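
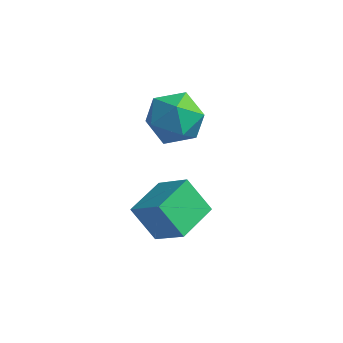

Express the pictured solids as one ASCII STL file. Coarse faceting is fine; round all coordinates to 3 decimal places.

solid 
facet normal -0.541 0.668 0.511
outer loop
vertex -3.737 3.741 1.806
vertex -3.891 3.04 2.56
vertex -3.067 3.676 2.6
endloop
endfacet
facet normal -0.042 0.992 0.117
outer loop
vertex -3.737 3.741 1.806
vertex -3.067 3.676 2.6
vertex -2.713 3.805 1.63
endloop
endfacet
facet normal -0.148 0.812 -0.565
outer loop
vertex -3.737 3.741 1.806
vertex -2.713 3.805 1.63
vertex -3.318 3.249 0.99
endloop
endfacet
facet normal -0.712 0.376 -0.593
outer loop
vertex -3.737 3.741 1.806
vertex -3.318 3.249 0.99
vertex -4.046 2.777 1.565
endloop
endfacet
facet normal -0.955 0.288 0.073
outer loop
vertex -3.737 3.741 1.806
vertex -4.046 2.777 1.565
vertex -3.891 3.04 2.56
endloop
endfacet
facet normal 0.596 0.739 0.316
outer loop
vertex -2.713 3.805 1.63
vertex -3.067 3.676 2.6
vertex -2.234 3.143 2.275
endloop
endfacet
facet normal -0.212 0.215 0.953
outer loop
vertex -3.067 3.676 2.6
vertex -3.891 3.04 2.56
vertex -2.962 2.671 2.85
endloop
endfacet
facet normal -0.883 -0.401 0.244
outer loop
vertex -3.891 3.04 2.56
vertex -4.046 2.777 1.565
vertex -3.567 2.115 2.21
endloop
endfacet
facet normal -0.490 -0.258 -0.833
outer loop
vertex -4.046 2.777 1.565
vertex -3.318 3.249 0.99
vertex -3.213 2.244 1.24
endloop
endfacet
facet normal 0.423 0.447 -0.788
outer loop
vertex -3.318 3.249 0.99
vertex -2.713 3.805 1.63
vertex -2.389 2.88 1.28
endloop
endfacet
facet normal 0.712 -0.376 0.593
outer loop
vertex -2.543 2.179 2.034
vertex -2.234 3.143 2.275
vertex -2.962 2.671 2.85
endloop
endfacet
facet normal 0.148 -0.812 0.565
outer loop
vertex -2.543 2.179 2.034
vertex -2.962 2.671 2.85
vertex -3.567 2.115 2.21
endloop
endfacet
facet normal 0.042 -0.992 -0.117
outer loop
vertex -2.543 2.179 2.034
vertex -3.567 2.115 2.21
vertex -3.213 2.244 1.24
endloop
endfacet
facet normal 0.541 -0.668 -0.511
outer loop
vertex -2.543 2.179 2.034
vertex -3.213 2.244 1.24
vertex -2.389 2.88 1.28
endloop
endfacet
facet normal 0.955 -0.288 -0.073
outer loop
vertex -2.543 2.179 2.034
vertex -2.389 2.88 1.28
vertex -2.234 3.143 2.275
endloop
endfacet
facet normal 0.490 0.258 0.833
outer loop
vertex -2.962 2.671 2.85
vertex -2.234 3.143 2.275
vertex -3.067 3.676 2.6
endloop
endfacet
facet normal -0.423 -0.447 0.788
outer loop
vertex -3.567 2.115 2.21
vertex -2.962 2.671 2.85
vertex -3.891 3.04 2.56
endloop
endfacet
facet normal -0.596 -0.739 -0.316
outer loop
vertex -3.213 2.244 1.24
vertex -3.567 2.115 2.21
vertex -4.046 2.777 1.565
endloop
endfacet
facet normal 0.212 -0.215 -0.953
outer loop
vertex -2.389 2.88 1.28
vertex -3.213 2.244 1.24
vertex -3.318 3.249 0.99
endloop
endfacet
facet normal 0.883 0.401 -0.244
outer loop
vertex -2.234 3.143 2.275
vertex -2.389 2.88 1.28
vertex -2.713 3.805 1.63
endloop
endfacet
facet normal -0.649 0.113 0.752
outer loop
vertex -2.724 0.716 -0.301
vertex -2.393 2.168 -0.234
vertex -3.808 1.009 -1.28
endloop
endfacet
facet normal -0.222 -0.974 -0.045
outer loop
vertex -2.907 0.852 -2.326
vertex -2.724 0.716 -0.301
vertex -3.808 1.009 -1.28
endloop
endfacet
facet normal -0.649 0.113 0.753
outer loop
vertex -3.808 1.009 -1.28
vertex -2.393 2.168 -0.234
vertex -3.478 2.46 -1.213
endloop
endfacet
facet normal -0.728 0.196 -0.657
outer loop
vertex -3.478 2.46 -1.213
vertex -2.907 0.852 -2.326
vertex -3.808 1.009 -1.28
endloop
endfacet
facet normal 0.728 -0.196 0.657
outer loop
vertex -2.724 0.716 -0.301
vertex -1.492 2.011 -1.28
vertex -2.393 2.168 -0.234
endloop
endfacet
facet normal -0.221 -0.974 -0.045
outer loop
vertex -1.822 0.56 -1.347
vertex -2.724 0.716 -0.301
vertex -2.907 0.852 -2.326
endloop
endfacet
facet normal 0.728 -0.196 0.657
outer loop
vertex -1.822 0.56 -1.347
vertex -1.492 2.011 -1.28
vertex -2.724 0.716 -0.301
endloop
endfacet
facet normal 0.222 0.974 0.045
outer loop
vertex -2.393 2.168 -0.234
vertex -1.492 2.011 -1.28
vertex -3.478 2.46 -1.213
endloop
endfacet
facet normal -0.728 0.196 -0.657
outer loop
vertex -2.576 2.304 -2.259
vertex -2.907 0.852 -2.326
vertex -3.478 2.46 -1.213
endloop
endfacet
facet normal 0.222 0.974 0.046
outer loop
vertex -3.478 2.46 -1.213
vertex -1.492 2.011 -1.28
vertex -2.576 2.304 -2.259
endloop
endfacet
facet normal 0.649 -0.113 -0.753
outer loop
vertex -2.576 2.304 -2.259
vertex -1.822 0.56 -1.347
vertex -2.907 0.852 -2.326
endloop
endfacet
facet normal 0.649 -0.113 -0.752
outer loop
vertex -1.492 2.011 -1.28
vertex -1.822 0.56 -1.347
vertex -2.576 2.304 -2.259
endloop
endfacet

endsolid


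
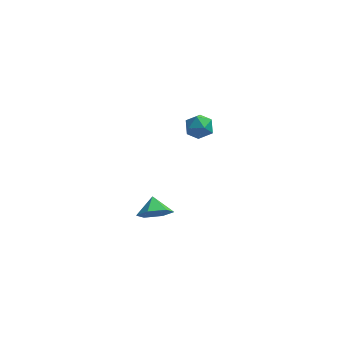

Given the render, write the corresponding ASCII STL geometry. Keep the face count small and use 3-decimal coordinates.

solid 
facet normal -0.442 0.587 0.678
outer loop
vertex -0.669 4.704 -2.167
vertex -1.458 4.232 -2.273
vertex -0.841 3.964 -1.638
endloop
endfacet
facet normal 0.255 0.523 0.814
outer loop
vertex -0.669 4.704 -2.167
vertex -0.841 3.964 -1.638
vertex 0.005 4.097 -1.988
endloop
endfacet
facet normal 0.613 0.752 0.241
outer loop
vertex -0.669 4.704 -2.167
vertex 0.005 4.097 -1.988
vertex -0.089 4.447 -2.84
endloop
endfacet
facet normal 0.136 0.959 -0.249
outer loop
vertex -0.669 4.704 -2.167
vertex -0.089 4.447 -2.84
vertex -0.994 4.53 -3.016
endloop
endfacet
facet normal -0.515 0.857 0.022
outer loop
vertex -0.669 4.704 -2.167
vertex -0.994 4.53 -3.016
vertex -1.458 4.232 -2.273
endloop
endfacet
facet normal 0.399 -0.171 0.901
outer loop
vertex 0.005 4.097 -1.988
vertex -0.841 3.964 -1.638
vertex -0.366 3.25 -1.984
endloop
endfacet
facet normal -0.729 -0.066 0.681
outer loop
vertex -0.841 3.964 -1.638
vertex -1.458 4.232 -2.273
vertex -1.271 3.333 -2.16
endloop
endfacet
facet normal -0.848 0.369 -0.381
outer loop
vertex -1.458 4.232 -2.273
vertex -0.994 4.53 -3.016
vertex -1.365 3.683 -3.012
endloop
endfacet
facet normal 0.208 0.535 -0.819
outer loop
vertex -0.994 4.53 -3.016
vertex -0.089 4.447 -2.84
vertex -0.519 3.816 -3.362
endloop
endfacet
facet normal 0.979 0.200 -0.026
outer loop
vertex -0.089 4.447 -2.84
vertex 0.005 4.097 -1.988
vertex 0.098 3.548 -2.727
endloop
endfacet
facet normal -0.136 -0.959 0.249
outer loop
vertex -0.691 3.076 -2.833
vertex -0.366 3.25 -1.984
vertex -1.271 3.333 -2.16
endloop
endfacet
facet normal -0.613 -0.752 -0.241
outer loop
vertex -0.691 3.076 -2.833
vertex -1.271 3.333 -2.16
vertex -1.365 3.683 -3.012
endloop
endfacet
facet normal -0.255 -0.523 -0.814
outer loop
vertex -0.691 3.076 -2.833
vertex -1.365 3.683 -3.012
vertex -0.519 3.816 -3.362
endloop
endfacet
facet normal 0.442 -0.587 -0.678
outer loop
vertex -0.691 3.076 -2.833
vertex -0.519 3.816 -3.362
vertex 0.098 3.548 -2.727
endloop
endfacet
facet normal 0.515 -0.857 -0.022
outer loop
vertex -0.691 3.076 -2.833
vertex 0.098 3.548 -2.727
vertex -0.366 3.25 -1.984
endloop
endfacet
facet normal -0.208 -0.535 0.819
outer loop
vertex -1.271 3.333 -2.16
vertex -0.366 3.25 -1.984
vertex -0.841 3.964 -1.638
endloop
endfacet
facet normal -0.979 -0.200 0.026
outer loop
vertex -1.365 3.683 -3.012
vertex -1.271 3.333 -2.16
vertex -1.458 4.232 -2.273
endloop
endfacet
facet normal -0.399 0.171 -0.901
outer loop
vertex -0.519 3.816 -3.362
vertex -1.365 3.683 -3.012
vertex -0.994 4.53 -3.016
endloop
endfacet
facet normal 0.729 0.066 -0.681
outer loop
vertex 0.098 3.548 -2.727
vertex -0.519 3.816 -3.362
vertex -0.089 4.447 -2.84
endloop
endfacet
facet normal 0.848 -0.369 0.381
outer loop
vertex -0.366 3.25 -1.984
vertex 0.098 3.548 -2.727
vertex 0.005 4.097 -1.988
endloop
endfacet
facet normal 0.179 -0.832 -0.526
outer loop
vertex -2.069 -4.274 -1.955
vertex -2.691 -3.942 -2.692
vertex -1.698 -3.711 -2.72
endloop
endfacet
facet normal 0.605 0.473 0.641
outer loop
vertex -2.069 -4.274 -1.955
vertex -1.698 -3.711 -2.72
vertex -2.889 -3.018 -2.108
endloop
endfacet
facet normal 0.179 -0.831 -0.526
outer loop
vertex -1.698 -3.711 -2.72
vertex -2.691 -3.942 -2.692
vertex -2.32 -3.378 -3.457
endloop
endfacet
facet normal 0.494 0.869 -0.024
outer loop
vertex -1.698 -3.711 -2.72
vertex -2.32 -3.378 -3.457
vertex -2.889 -3.018 -2.108
endloop
endfacet
facet normal 0.179 -0.831 -0.526
outer loop
vertex -2.32 -3.378 -3.457
vertex -2.691 -3.942 -2.692
vertex -3.313 -3.609 -3.429
endloop
endfacet
facet normal -0.222 0.915 -0.338
outer loop
vertex -2.32 -3.378 -3.457
vertex -3.313 -3.609 -3.429
vertex -2.889 -3.018 -2.108
endloop
endfacet
facet normal 0.177 -0.832 -0.526
outer loop
vertex -3.313 -3.609 -3.429
vertex -2.691 -3.942 -2.692
vertex -3.684 -4.172 -2.663
endloop
endfacet
facet normal -0.826 0.563 0.013
outer loop
vertex -3.313 -3.609 -3.429
vertex -3.684 -4.172 -2.663
vertex -2.889 -3.018 -2.108
endloop
endfacet
facet normal 0.177 -0.832 -0.526
outer loop
vertex -3.684 -4.172 -2.663
vertex -2.691 -3.942 -2.692
vertex -3.062 -4.505 -1.927
endloop
endfacet
facet normal -0.715 0.166 0.679
outer loop
vertex -3.684 -4.172 -2.663
vertex -3.062 -4.505 -1.927
vertex -2.889 -3.018 -2.108
endloop
endfacet
facet normal 0.179 -0.832 -0.526
outer loop
vertex -3.062 -4.505 -1.927
vertex -2.691 -3.942 -2.692
vertex -2.069 -4.274 -1.955
endloop
endfacet
facet normal -0.000 0.121 0.993
outer loop
vertex -3.062 -4.505 -1.927
vertex -2.069 -4.274 -1.955
vertex -2.889 -3.018 -2.108
endloop
endfacet

endsolid


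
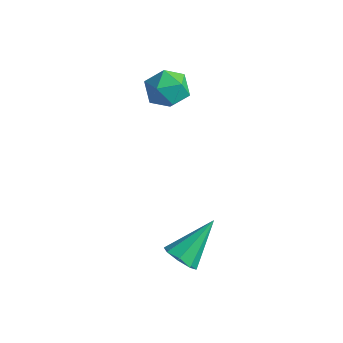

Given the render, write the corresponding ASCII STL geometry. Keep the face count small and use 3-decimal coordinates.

solid 
facet normal -0.124 -0.777 -0.617
outer loop
vertex 2.881 -3.943 -3.317
vertex 2.663 -3.588 -3.72
vertex 3.194 -3.779 -3.586
endloop
endfacet
facet normal 0.701 -0.234 0.674
outer loop
vertex 2.881 -3.943 -3.317
vertex 3.194 -3.779 -3.586
vertex 2.857 -2.352 -2.74
endloop
endfacet
facet normal -0.123 -0.776 -0.618
outer loop
vertex 3.194 -3.779 -3.586
vertex 2.663 -3.588 -3.72
vertex 3.196 -3.503 -3.933
endloop
endfacet
facet normal 0.979 0.155 0.129
outer loop
vertex 3.194 -3.779 -3.586
vertex 3.196 -3.503 -3.933
vertex 2.857 -2.352 -2.74
endloop
endfacet
facet normal -0.122 -0.778 -0.616
outer loop
vertex 3.196 -3.503 -3.933
vertex 2.663 -3.588 -3.72
vertex 2.885 -3.277 -4.157
endloop
endfacet
facet normal 0.707 0.599 -0.377
outer loop
vertex 3.196 -3.503 -3.933
vertex 2.885 -3.277 -4.157
vertex 2.857 -2.352 -2.74
endloop
endfacet
facet normal -0.122 -0.778 -0.616
outer loop
vertex 2.885 -3.277 -4.157
vertex 2.663 -3.588 -3.72
vertex 2.445 -3.234 -4.124
endloop
endfacet
facet normal 0.041 0.837 -0.546
outer loop
vertex 2.885 -3.277 -4.157
vertex 2.445 -3.234 -4.124
vertex 2.857 -2.352 -2.74
endloop
endfacet
facet normal -0.122 -0.778 -0.616
outer loop
vertex 2.445 -3.234 -4.124
vertex 2.663 -3.588 -3.72
vertex 2.132 -3.398 -3.855
endloop
endfacet
facet normal -0.623 0.730 -0.280
outer loop
vertex 2.445 -3.234 -4.124
vertex 2.132 -3.398 -3.855
vertex 2.857 -2.352 -2.74
endloop
endfacet
facet normal -0.121 -0.777 -0.617
outer loop
vertex 2.132 -3.398 -3.855
vertex 2.663 -3.588 -3.72
vertex 2.13 -3.674 -3.507
endloop
endfacet
facet normal -0.902 0.342 0.266
outer loop
vertex 2.132 -3.398 -3.855
vertex 2.13 -3.674 -3.507
vertex 2.857 -2.352 -2.74
endloop
endfacet
facet normal -0.121 -0.778 -0.616
outer loop
vertex 2.13 -3.674 -3.507
vertex 2.663 -3.588 -3.72
vertex 2.441 -3.899 -3.284
endloop
endfacet
facet normal -0.628 -0.103 0.772
outer loop
vertex 2.13 -3.674 -3.507
vertex 2.441 -3.899 -3.284
vertex 2.857 -2.352 -2.74
endloop
endfacet
facet normal -0.124 -0.777 -0.617
outer loop
vertex 2.441 -3.899 -3.284
vertex 2.663 -3.588 -3.72
vertex 2.881 -3.943 -3.317
endloop
endfacet
facet normal 0.036 -0.340 0.940
outer loop
vertex 2.441 -3.899 -3.284
vertex 2.881 -3.943 -3.317
vertex 2.857 -2.352 -2.74
endloop
endfacet
facet normal -0.397 0.679 0.618
outer loop
vertex -1.026 -0.176 0.089
vertex -0.656 -0.481 0.662
vertex -0.341 0.066 0.263
endloop
endfacet
facet normal -0.324 0.945 -0.040
outer loop
vertex -1.026 -0.176 0.089
vertex -0.341 0.066 0.263
vertex -0.533 -0.03 -0.452
endloop
endfacet
facet normal -0.694 0.528 -0.490
outer loop
vertex -1.026 -0.176 0.089
vertex -0.533 -0.03 -0.452
vertex -0.965 -0.637 -0.495
endloop
endfacet
facet normal -0.994 0.006 -0.109
outer loop
vertex -1.026 -0.176 0.089
vertex -0.965 -0.637 -0.495
vertex -1.042 -0.915 0.194
endloop
endfacet
facet normal -0.811 0.099 0.577
outer loop
vertex -1.026 -0.176 0.089
vertex -1.042 -0.915 0.194
vertex -0.656 -0.481 0.662
endloop
endfacet
facet normal 0.366 0.905 -0.220
outer loop
vertex -0.533 -0.03 -0.452
vertex -0.341 0.066 0.263
vertex 0.142 -0.245 -0.214
endloop
endfacet
facet normal 0.247 0.474 0.845
outer loop
vertex -0.341 0.066 0.263
vertex -0.656 -0.481 0.662
vertex 0.065 -0.523 0.475
endloop
endfacet
facet normal -0.422 -0.464 0.779
outer loop
vertex -0.656 -0.481 0.662
vertex -1.042 -0.915 0.194
vertex -0.367 -1.13 0.432
endloop
endfacet
facet normal -0.719 -0.613 -0.328
outer loop
vertex -1.042 -0.915 0.194
vertex -0.965 -0.637 -0.495
vertex -0.559 -1.226 -0.283
endloop
endfacet
facet normal -0.232 0.232 -0.945
outer loop
vertex -0.965 -0.637 -0.495
vertex -0.533 -0.03 -0.452
vertex -0.244 -0.679 -0.682
endloop
endfacet
facet normal 0.994 -0.006 0.109
outer loop
vertex 0.126 -0.984 -0.109
vertex 0.142 -0.245 -0.214
vertex 0.065 -0.523 0.475
endloop
endfacet
facet normal 0.694 -0.528 0.490
outer loop
vertex 0.126 -0.984 -0.109
vertex 0.065 -0.523 0.475
vertex -0.367 -1.13 0.432
endloop
endfacet
facet normal 0.324 -0.945 0.040
outer loop
vertex 0.126 -0.984 -0.109
vertex -0.367 -1.13 0.432
vertex -0.559 -1.226 -0.283
endloop
endfacet
facet normal 0.397 -0.679 -0.618
outer loop
vertex 0.126 -0.984 -0.109
vertex -0.559 -1.226 -0.283
vertex -0.244 -0.679 -0.682
endloop
endfacet
facet normal 0.811 -0.099 -0.577
outer loop
vertex 0.126 -0.984 -0.109
vertex -0.244 -0.679 -0.682
vertex 0.142 -0.245 -0.214
endloop
endfacet
facet normal 0.719 0.613 0.328
outer loop
vertex 0.065 -0.523 0.475
vertex 0.142 -0.245 -0.214
vertex -0.341 0.066 0.263
endloop
endfacet
facet normal 0.232 -0.232 0.945
outer loop
vertex -0.367 -1.13 0.432
vertex 0.065 -0.523 0.475
vertex -0.656 -0.481 0.662
endloop
endfacet
facet normal -0.366 -0.905 0.220
outer loop
vertex -0.559 -1.226 -0.283
vertex -0.367 -1.13 0.432
vertex -1.042 -0.915 0.194
endloop
endfacet
facet normal -0.247 -0.474 -0.845
outer loop
vertex -0.244 -0.679 -0.682
vertex -0.559 -1.226 -0.283
vertex -0.965 -0.637 -0.495
endloop
endfacet
facet normal 0.422 0.464 -0.779
outer loop
vertex 0.142 -0.245 -0.214
vertex -0.244 -0.679 -0.682
vertex -0.533 -0.03 -0.452
endloop
endfacet

endsolid


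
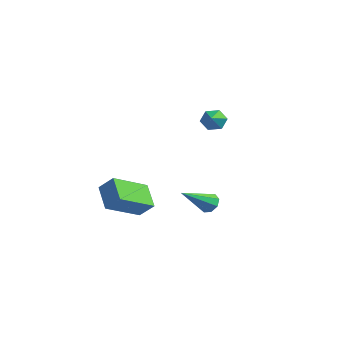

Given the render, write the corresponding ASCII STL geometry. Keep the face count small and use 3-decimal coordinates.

solid 
facet normal -0.735 0.560 -0.383
outer loop
vertex 1.879 2.255 2.94
vertex 1.498 2.062 3.389
vertex 1.842 2.571 3.473
endloop
endfacet
facet normal 0.923 0.355 -0.146
outer loop
vertex 1.879 2.255 2.94
vertex 1.842 2.571 3.473
vertex 2.342 1.418 3.831
endloop
endfacet
facet normal -0.735 0.560 -0.383
outer loop
vertex 1.842 2.571 3.473
vertex 1.498 2.062 3.389
vertex 1.461 2.378 3.922
endloop
endfacet
facet normal 0.570 0.459 0.681
outer loop
vertex 1.842 2.571 3.473
vertex 1.461 2.378 3.922
vertex 2.342 1.418 3.831
endloop
endfacet
facet normal -0.734 0.560 -0.383
outer loop
vertex 1.461 2.378 3.922
vertex 1.498 2.062 3.389
vertex 1.116 1.869 3.839
endloop
endfacet
facet normal -0.042 -0.133 0.990
outer loop
vertex 1.461 2.378 3.922
vertex 1.116 1.869 3.839
vertex 2.342 1.418 3.831
endloop
endfacet
facet normal -0.734 0.560 -0.383
outer loop
vertex 1.116 1.869 3.839
vertex 1.498 2.062 3.389
vertex 1.153 1.553 3.306
endloop
endfacet
facet normal -0.302 -0.829 0.471
outer loop
vertex 1.116 1.869 3.839
vertex 1.153 1.553 3.306
vertex 2.342 1.418 3.831
endloop
endfacet
facet normal -0.734 0.560 -0.384
outer loop
vertex 1.153 1.553 3.306
vertex 1.498 2.062 3.389
vertex 1.535 1.746 2.857
endloop
endfacet
facet normal 0.052 -0.933 -0.357
outer loop
vertex 1.153 1.553 3.306
vertex 1.535 1.746 2.857
vertex 2.342 1.418 3.831
endloop
endfacet
facet normal -0.735 0.559 -0.383
outer loop
vertex 1.535 1.746 2.857
vertex 1.498 2.062 3.389
vertex 1.879 2.255 2.94
endloop
endfacet
facet normal 0.664 -0.341 -0.665
outer loop
vertex 1.535 1.746 2.857
vertex 1.879 2.255 2.94
vertex 2.342 1.418 3.831
endloop
endfacet
facet normal -0.621 -0.388 -0.681
outer loop
vertex -1.566 -1.805 -2.342
vertex -2.723 -1.531 -1.443
vertex -1.796 0.1 -3.218
endloop
endfacet
facet normal 0.776 -0.184 -0.604
outer loop
vertex -1.137 0.511 -2.497
vertex -1.566 -1.805 -2.342
vertex -1.796 0.1 -3.218
endloop
endfacet
facet normal -0.621 -0.388 -0.681
outer loop
vertex -1.796 0.1 -3.218
vertex -2.723 -1.531 -1.443
vertex -2.952 0.374 -2.319
endloop
endfacet
facet normal -0.109 0.903 -0.415
outer loop
vertex -2.952 0.374 -2.319
vertex -1.137 0.511 -2.497
vertex -1.796 0.1 -3.218
endloop
endfacet
facet normal 0.109 -0.903 0.415
outer loop
vertex -1.566 -1.805 -2.342
vertex -2.064 -1.12 -0.722
vertex -2.723 -1.531 -1.443
endloop
endfacet
facet normal 0.776 -0.184 -0.603
outer loop
vertex -0.908 -1.394 -1.621
vertex -1.566 -1.805 -2.342
vertex -1.137 0.511 -2.497
endloop
endfacet
facet normal 0.109 -0.903 0.415
outer loop
vertex -0.908 -1.394 -1.621
vertex -2.064 -1.12 -0.722
vertex -1.566 -1.805 -2.342
endloop
endfacet
facet normal -0.776 0.184 0.604
outer loop
vertex -2.723 -1.531 -1.443
vertex -2.064 -1.12 -0.722
vertex -2.952 0.374 -2.319
endloop
endfacet
facet normal -0.109 0.903 -0.415
outer loop
vertex -2.294 0.785 -1.598
vertex -1.137 0.511 -2.497
vertex -2.952 0.374 -2.319
endloop
endfacet
facet normal -0.776 0.184 0.603
outer loop
vertex -2.952 0.374 -2.319
vertex -2.064 -1.12 -0.722
vertex -2.294 0.785 -1.598
endloop
endfacet
facet normal 0.621 0.388 0.681
outer loop
vertex -2.294 0.785 -1.598
vertex -0.908 -1.394 -1.621
vertex -1.137 0.511 -2.497
endloop
endfacet
facet normal 0.621 0.388 0.681
outer loop
vertex -2.064 -1.12 -0.722
vertex -0.908 -1.394 -1.621
vertex -2.294 0.785 -1.598
endloop
endfacet
facet normal -0.097 0.841 -0.532
outer loop
vertex -1.141 3.902 -3.177
vertex -1.747 3.838 -3.168
vertex -1.337 4.112 -2.809
endloop
endfacet
facet normal 0.895 0.059 0.443
outer loop
vertex -1.141 3.902 -3.177
vertex -1.337 4.112 -2.809
vertex -1.553 2.162 -2.112
endloop
endfacet
facet normal -0.099 0.842 -0.530
outer loop
vertex -1.337 4.112 -2.809
vertex -1.747 3.838 -3.168
vertex -1.774 4.16 -2.651
endloop
endfacet
facet normal 0.353 0.280 0.893
outer loop
vertex -1.337 4.112 -2.809
vertex -1.774 4.16 -2.651
vertex -1.553 2.162 -2.112
endloop
endfacet
facet normal -0.098 0.842 -0.530
outer loop
vertex -1.774 4.16 -2.651
vertex -1.747 3.838 -3.168
vertex -2.195 4.02 -2.796
endloop
endfacet
facet normal -0.378 0.202 0.903
outer loop
vertex -1.774 4.16 -2.651
vertex -2.195 4.02 -2.796
vertex -1.553 2.162 -2.112
endloop
endfacet
facet normal -0.098 0.842 -0.530
outer loop
vertex -2.195 4.02 -2.796
vertex -1.747 3.838 -3.168
vertex -2.354 3.773 -3.159
endloop
endfacet
facet normal -0.873 -0.129 0.470
outer loop
vertex -2.195 4.02 -2.796
vertex -2.354 3.773 -3.159
vertex -1.553 2.162 -2.112
endloop
endfacet
facet normal -0.098 0.842 -0.531
outer loop
vertex -2.354 3.773 -3.159
vertex -1.747 3.838 -3.168
vertex -2.157 3.564 -3.527
endloop
endfacet
facet normal -0.841 -0.519 -0.155
outer loop
vertex -2.354 3.773 -3.159
vertex -2.157 3.564 -3.527
vertex -1.553 2.162 -2.112
endloop
endfacet
facet normal -0.098 0.842 -0.531
outer loop
vertex -2.157 3.564 -3.527
vertex -1.747 3.838 -3.168
vertex -1.721 3.515 -3.685
endloop
endfacet
facet normal -0.302 -0.739 -0.603
outer loop
vertex -2.157 3.564 -3.527
vertex -1.721 3.515 -3.685
vertex -1.553 2.162 -2.112
endloop
endfacet
facet normal -0.097 0.842 -0.531
outer loop
vertex -1.721 3.515 -3.685
vertex -1.747 3.838 -3.168
vertex -1.299 3.655 -3.54
endloop
endfacet
facet normal 0.430 -0.661 -0.615
outer loop
vertex -1.721 3.515 -3.685
vertex -1.299 3.655 -3.54
vertex -1.553 2.162 -2.112
endloop
endfacet
facet normal -0.097 0.842 -0.531
outer loop
vertex -1.299 3.655 -3.54
vertex -1.747 3.838 -3.168
vertex -1.141 3.902 -3.177
endloop
endfacet
facet normal 0.927 -0.329 -0.179
outer loop
vertex -1.299 3.655 -3.54
vertex -1.141 3.902 -3.177
vertex -1.553 2.162 -2.112
endloop
endfacet

endsolid


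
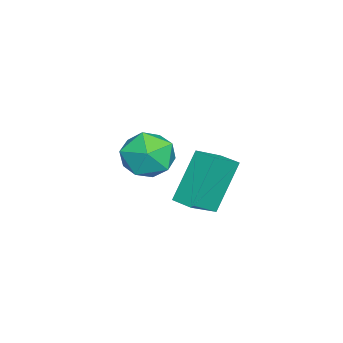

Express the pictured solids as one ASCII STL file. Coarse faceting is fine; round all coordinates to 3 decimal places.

solid 
facet normal -0.412 0.331 0.849
outer loop
vertex -3.533 0.192 0.568
vertex -2.653 -0.182 1.141
vertex -2.654 0.856 0.736
endloop
endfacet
facet normal -0.611 0.734 0.296
outer loop
vertex -3.533 0.192 0.568
vertex -2.654 0.856 0.736
vertex -3.157 0.838 -0.259
endloop
endfacet
facet normal -0.933 0.311 -0.181
outer loop
vertex -3.533 0.192 0.568
vertex -3.157 0.838 -0.259
vertex -3.467 -0.212 -0.468
endloop
endfacet
facet normal -0.932 -0.353 0.078
outer loop
vertex -3.533 0.192 0.568
vertex -3.467 -0.212 -0.468
vertex -3.156 -0.842 0.397
endloop
endfacet
facet normal -0.610 -0.341 0.715
outer loop
vertex -3.533 0.192 0.568
vertex -3.156 -0.842 0.397
vertex -2.653 -0.182 1.141
endloop
endfacet
facet normal -0.021 1.000 -0.007
outer loop
vertex -3.157 0.838 -0.259
vertex -2.654 0.856 0.736
vertex -2.044 0.862 -0.197
endloop
endfacet
facet normal 0.301 0.347 0.888
outer loop
vertex -2.654 0.856 0.736
vertex -2.653 -0.182 1.141
vertex -1.733 0.232 0.668
endloop
endfacet
facet normal -0.021 -0.741 0.672
outer loop
vertex -2.653 -0.182 1.141
vertex -3.156 -0.842 0.397
vertex -2.043 -0.818 0.459
endloop
endfacet
facet normal -0.542 -0.760 -0.359
outer loop
vertex -3.156 -0.842 0.397
vertex -3.467 -0.212 -0.468
vertex -2.546 -0.836 -0.536
endloop
endfacet
facet normal -0.542 0.315 -0.779
outer loop
vertex -3.467 -0.212 -0.468
vertex -3.157 0.838 -0.259
vertex -2.547 0.202 -0.941
endloop
endfacet
facet normal 0.932 0.353 -0.078
outer loop
vertex -1.667 -0.172 -0.368
vertex -2.044 0.862 -0.197
vertex -1.733 0.232 0.668
endloop
endfacet
facet normal 0.933 -0.311 0.181
outer loop
vertex -1.667 -0.172 -0.368
vertex -1.733 0.232 0.668
vertex -2.043 -0.818 0.459
endloop
endfacet
facet normal 0.611 -0.734 -0.296
outer loop
vertex -1.667 -0.172 -0.368
vertex -2.043 -0.818 0.459
vertex -2.546 -0.836 -0.536
endloop
endfacet
facet normal 0.412 -0.331 -0.849
outer loop
vertex -1.667 -0.172 -0.368
vertex -2.546 -0.836 -0.536
vertex -2.547 0.202 -0.941
endloop
endfacet
facet normal 0.610 0.341 -0.715
outer loop
vertex -1.667 -0.172 -0.368
vertex -2.547 0.202 -0.941
vertex -2.044 0.862 -0.197
endloop
endfacet
facet normal 0.542 0.760 0.359
outer loop
vertex -1.733 0.232 0.668
vertex -2.044 0.862 -0.197
vertex -2.654 0.856 0.736
endloop
endfacet
facet normal 0.542 -0.315 0.779
outer loop
vertex -2.043 -0.818 0.459
vertex -1.733 0.232 0.668
vertex -2.653 -0.182 1.141
endloop
endfacet
facet normal 0.021 -1.000 0.007
outer loop
vertex -2.546 -0.836 -0.536
vertex -2.043 -0.818 0.459
vertex -3.156 -0.842 0.397
endloop
endfacet
facet normal -0.301 -0.347 -0.888
outer loop
vertex -2.547 0.202 -0.941
vertex -2.546 -0.836 -0.536
vertex -3.467 -0.212 -0.468
endloop
endfacet
facet normal 0.021 0.741 -0.672
outer loop
vertex -2.044 0.862 -0.197
vertex -2.547 0.202 -0.941
vertex -3.157 0.838 -0.259
endloop
endfacet
facet normal -0.452 0.251 0.856
outer loop
vertex 0.52 2.412 2.396
vertex 0.978 3.127 2.428
vertex -0.383 3.018 1.741
endloop
endfacet
facet normal -0.538 -0.842 -0.037
outer loop
vertex 0.562 2.493 -0.048
vertex 0.52 2.412 2.396
vertex -0.383 3.018 1.741
endloop
endfacet
facet normal -0.452 0.252 0.856
outer loop
vertex -0.383 3.018 1.741
vertex 0.978 3.127 2.428
vertex 0.074 3.734 1.772
endloop
endfacet
facet normal -0.712 0.477 -0.516
outer loop
vertex 0.074 3.734 1.772
vertex 0.562 2.493 -0.048
vertex -0.383 3.018 1.741
endloop
endfacet
facet normal 0.711 -0.478 0.516
outer loop
vertex 0.52 2.412 2.396
vertex 1.923 2.602 0.639
vertex 0.978 3.127 2.428
endloop
endfacet
facet normal -0.538 -0.842 -0.037
outer loop
vertex 1.466 1.886 0.608
vertex 0.52 2.412 2.396
vertex 0.562 2.493 -0.048
endloop
endfacet
facet normal 0.711 -0.476 0.517
outer loop
vertex 1.466 1.886 0.608
vertex 1.923 2.602 0.639
vertex 0.52 2.412 2.396
endloop
endfacet
facet normal 0.538 0.842 0.037
outer loop
vertex 0.978 3.127 2.428
vertex 1.923 2.602 0.639
vertex 0.074 3.734 1.772
endloop
endfacet
facet normal -0.710 0.478 -0.516
outer loop
vertex 1.02 3.208 -0.016
vertex 0.562 2.493 -0.048
vertex 0.074 3.734 1.772
endloop
endfacet
facet normal 0.538 0.842 0.037
outer loop
vertex 0.074 3.734 1.772
vertex 1.923 2.602 0.639
vertex 1.02 3.208 -0.016
endloop
endfacet
facet normal 0.452 -0.251 -0.856
outer loop
vertex 1.02 3.208 -0.016
vertex 1.466 1.886 0.608
vertex 0.562 2.493 -0.048
endloop
endfacet
facet normal 0.452 -0.251 -0.856
outer loop
vertex 1.923 2.602 0.639
vertex 1.466 1.886 0.608
vertex 1.02 3.208 -0.016
endloop
endfacet

endsolid


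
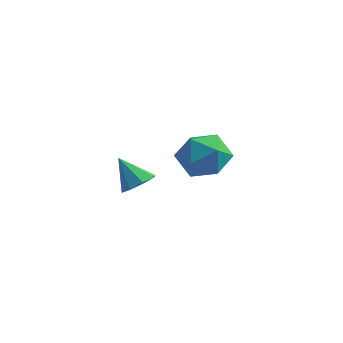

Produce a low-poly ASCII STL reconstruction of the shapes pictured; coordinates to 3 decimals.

solid 
facet normal -0.268 0.836 0.478
outer loop
vertex 3.728 4.562 2.664
vertex 3.028 4.03 3.202
vertex 3.988 4.131 3.563
endloop
endfacet
facet normal 0.420 0.860 0.291
outer loop
vertex 3.728 4.562 2.664
vertex 3.988 4.131 3.563
vertex 4.636 4.085 2.763
endloop
endfacet
facet normal 0.458 0.785 -0.418
outer loop
vertex 3.728 4.562 2.664
vertex 4.636 4.085 2.763
vertex 4.076 3.956 1.907
endloop
endfacet
facet normal -0.207 0.715 -0.668
outer loop
vertex 3.728 4.562 2.664
vertex 4.076 3.956 1.907
vertex 3.083 3.922 2.178
endloop
endfacet
facet normal -0.655 0.747 -0.114
outer loop
vertex 3.728 4.562 2.664
vertex 3.083 3.922 2.178
vertex 3.028 4.03 3.202
endloop
endfacet
facet normal 0.749 0.301 0.590
outer loop
vertex 4.636 4.085 2.763
vertex 3.988 4.131 3.563
vertex 4.497 3.258 3.362
endloop
endfacet
facet normal -0.364 0.263 0.894
outer loop
vertex 3.988 4.131 3.563
vertex 3.028 4.03 3.202
vertex 3.504 3.224 3.633
endloop
endfacet
facet normal -0.991 0.119 -0.066
outer loop
vertex 3.028 4.03 3.202
vertex 3.083 3.922 2.178
vertex 2.944 3.095 2.777
endloop
endfacet
facet normal -0.265 0.067 -0.962
outer loop
vertex 3.083 3.922 2.178
vertex 4.076 3.956 1.907
vertex 3.592 3.049 1.977
endloop
endfacet
facet normal 0.810 0.181 -0.557
outer loop
vertex 4.076 3.956 1.907
vertex 4.636 4.085 2.763
vertex 4.552 3.15 2.338
endloop
endfacet
facet normal 0.207 -0.715 0.668
outer loop
vertex 3.852 2.618 2.876
vertex 4.497 3.258 3.362
vertex 3.504 3.224 3.633
endloop
endfacet
facet normal -0.458 -0.785 0.418
outer loop
vertex 3.852 2.618 2.876
vertex 3.504 3.224 3.633
vertex 2.944 3.095 2.777
endloop
endfacet
facet normal -0.420 -0.860 -0.291
outer loop
vertex 3.852 2.618 2.876
vertex 2.944 3.095 2.777
vertex 3.592 3.049 1.977
endloop
endfacet
facet normal 0.268 -0.836 -0.478
outer loop
vertex 3.852 2.618 2.876
vertex 3.592 3.049 1.977
vertex 4.552 3.15 2.338
endloop
endfacet
facet normal 0.655 -0.747 0.114
outer loop
vertex 3.852 2.618 2.876
vertex 4.552 3.15 2.338
vertex 4.497 3.258 3.362
endloop
endfacet
facet normal 0.265 -0.067 0.962
outer loop
vertex 3.504 3.224 3.633
vertex 4.497 3.258 3.362
vertex 3.988 4.131 3.563
endloop
endfacet
facet normal -0.810 -0.181 0.557
outer loop
vertex 2.944 3.095 2.777
vertex 3.504 3.224 3.633
vertex 3.028 4.03 3.202
endloop
endfacet
facet normal -0.749 -0.301 -0.590
outer loop
vertex 3.592 3.049 1.977
vertex 2.944 3.095 2.777
vertex 3.083 3.922 2.178
endloop
endfacet
facet normal 0.364 -0.263 -0.894
outer loop
vertex 4.552 3.15 2.338
vertex 3.592 3.049 1.977
vertex 4.076 3.956 1.907
endloop
endfacet
facet normal 0.991 -0.119 0.066
outer loop
vertex 4.497 3.258 3.362
vertex 4.552 3.15 2.338
vertex 4.636 4.085 2.763
endloop
endfacet
facet normal 0.618 -0.023 -0.785
outer loop
vertex 4.071 -0.09 3.643
vertex 3.574 -0.204 3.255
vertex 3.868 0.322 3.471
endloop
endfacet
facet normal 0.328 0.497 0.803
outer loop
vertex 4.071 -0.09 3.643
vertex 3.868 0.322 3.471
vertex 2.826 -0.176 4.205
endloop
endfacet
facet normal 0.619 -0.024 -0.785
outer loop
vertex 3.868 0.322 3.471
vertex 3.574 -0.204 3.255
vertex 3.494 0.426 3.173
endloop
endfacet
facet normal -0.109 0.888 0.447
outer loop
vertex 3.868 0.322 3.471
vertex 3.494 0.426 3.173
vertex 2.826 -0.176 4.205
endloop
endfacet
facet normal 0.619 -0.024 -0.785
outer loop
vertex 3.494 0.426 3.173
vertex 3.574 -0.204 3.255
vertex 3.167 0.16 2.923
endloop
endfacet
facet normal -0.644 0.764 0.029
outer loop
vertex 3.494 0.426 3.173
vertex 3.167 0.16 2.923
vertex 2.826 -0.176 4.205
endloop
endfacet
facet normal 0.619 -0.023 -0.785
outer loop
vertex 3.167 0.16 2.923
vertex 3.574 -0.204 3.255
vertex 3.078 -0.318 2.867
endloop
endfacet
facet normal -0.958 0.202 -0.202
outer loop
vertex 3.167 0.16 2.923
vertex 3.078 -0.318 2.867
vertex 2.826 -0.176 4.205
endloop
endfacet
facet normal 0.619 -0.023 -0.785
outer loop
vertex 3.078 -0.318 2.867
vertex 3.574 -0.204 3.255
vertex 3.281 -0.73 3.039
endloop
endfacet
facet normal -0.872 -0.477 -0.114
outer loop
vertex 3.078 -0.318 2.867
vertex 3.281 -0.73 3.039
vertex 2.826 -0.176 4.205
endloop
endfacet
facet normal 0.619 -0.023 -0.785
outer loop
vertex 3.281 -0.73 3.039
vertex 3.574 -0.204 3.255
vertex 3.655 -0.834 3.337
endloop
endfacet
facet normal -0.434 -0.867 0.243
outer loop
vertex 3.281 -0.73 3.039
vertex 3.655 -0.834 3.337
vertex 2.826 -0.176 4.205
endloop
endfacet
facet normal 0.619 -0.023 -0.785
outer loop
vertex 3.655 -0.834 3.337
vertex 3.574 -0.204 3.255
vertex 3.982 -0.569 3.587
endloop
endfacet
facet normal 0.099 -0.745 0.660
outer loop
vertex 3.655 -0.834 3.337
vertex 3.982 -0.569 3.587
vertex 2.826 -0.176 4.205
endloop
endfacet
facet normal 0.618 -0.023 -0.785
outer loop
vertex 3.982 -0.569 3.587
vertex 3.574 -0.204 3.255
vertex 4.071 -0.09 3.643
endloop
endfacet
facet normal 0.415 -0.181 0.892
outer loop
vertex 3.982 -0.569 3.587
vertex 4.071 -0.09 3.643
vertex 2.826 -0.176 4.205
endloop
endfacet

endsolid


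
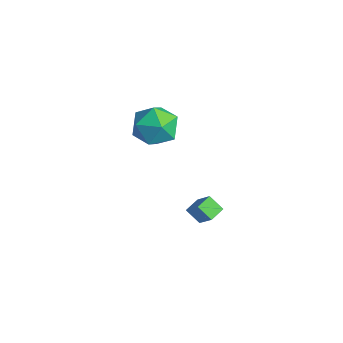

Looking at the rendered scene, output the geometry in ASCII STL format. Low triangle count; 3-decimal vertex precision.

solid 
facet normal -0.220 0.618 0.755
outer loop
vertex -1.672 2.574 2.006
vertex -1.049 1.868 2.766
vertex -0.493 2.773 2.187
endloop
endfacet
facet normal -0.185 0.973 0.137
outer loop
vertex -1.672 2.574 2.006
vertex -0.493 2.773 2.187
vertex -0.953 2.842 1.071
endloop
endfacet
facet normal -0.660 0.684 -0.311
outer loop
vertex -1.672 2.574 2.006
vertex -0.953 2.842 1.071
vertex -1.794 1.98 0.96
endloop
endfacet
facet normal -0.988 0.150 0.030
outer loop
vertex -1.672 2.574 2.006
vertex -1.794 1.98 0.96
vertex -1.853 1.378 2.007
endloop
endfacet
facet normal -0.717 0.109 0.689
outer loop
vertex -1.672 2.574 2.006
vertex -1.853 1.378 2.007
vertex -1.049 1.868 2.766
endloop
endfacet
facet normal 0.466 0.874 -0.138
outer loop
vertex -0.953 2.842 1.071
vertex -0.493 2.773 2.187
vertex 0.113 2.302 1.253
endloop
endfacet
facet normal 0.410 0.300 0.862
outer loop
vertex -0.493 2.773 2.187
vertex -1.049 1.868 2.766
vertex 0.054 1.7 2.3
endloop
endfacet
facet normal -0.394 -0.523 0.755
outer loop
vertex -1.049 1.868 2.766
vertex -1.853 1.378 2.007
vertex -0.787 0.838 2.189
endloop
endfacet
facet normal -0.833 -0.458 -0.310
outer loop
vertex -1.853 1.378 2.007
vertex -1.794 1.98 0.96
vertex -1.247 0.907 1.073
endloop
endfacet
facet normal -0.302 0.406 -0.862
outer loop
vertex -1.794 1.98 0.96
vertex -0.953 2.842 1.071
vertex -0.691 1.812 0.494
endloop
endfacet
facet normal 0.988 -0.150 -0.030
outer loop
vertex -0.068 1.106 1.254
vertex 0.113 2.302 1.253
vertex 0.054 1.7 2.3
endloop
endfacet
facet normal 0.660 -0.684 0.311
outer loop
vertex -0.068 1.106 1.254
vertex 0.054 1.7 2.3
vertex -0.787 0.838 2.189
endloop
endfacet
facet normal 0.185 -0.973 -0.137
outer loop
vertex -0.068 1.106 1.254
vertex -0.787 0.838 2.189
vertex -1.247 0.907 1.073
endloop
endfacet
facet normal 0.220 -0.618 -0.755
outer loop
vertex -0.068 1.106 1.254
vertex -1.247 0.907 1.073
vertex -0.691 1.812 0.494
endloop
endfacet
facet normal 0.717 -0.109 -0.689
outer loop
vertex -0.068 1.106 1.254
vertex -0.691 1.812 0.494
vertex 0.113 2.302 1.253
endloop
endfacet
facet normal 0.833 0.458 0.310
outer loop
vertex 0.054 1.7 2.3
vertex 0.113 2.302 1.253
vertex -0.493 2.773 2.187
endloop
endfacet
facet normal 0.302 -0.406 0.862
outer loop
vertex -0.787 0.838 2.189
vertex 0.054 1.7 2.3
vertex -1.049 1.868 2.766
endloop
endfacet
facet normal -0.466 -0.874 0.138
outer loop
vertex -1.247 0.907 1.073
vertex -0.787 0.838 2.189
vertex -1.853 1.378 2.007
endloop
endfacet
facet normal -0.410 -0.300 -0.862
outer loop
vertex -0.691 1.812 0.494
vertex -1.247 0.907 1.073
vertex -1.794 1.98 0.96
endloop
endfacet
facet normal 0.394 0.523 -0.755
outer loop
vertex 0.113 2.302 1.253
vertex -0.691 1.812 0.494
vertex -0.953 2.842 1.071
endloop
endfacet
facet normal -0.676 -0.106 -0.729
outer loop
vertex 0.158 2.865 -4.151
vertex -0.152 3.637 -3.976
vertex 0.76 3.246 -4.765
endloop
endfacet
facet normal 0.365 -0.908 -0.206
outer loop
vertex 1.632 3.383 -3.824
vertex 0.158 2.865 -4.151
vertex 0.76 3.246 -4.765
endloop
endfacet
facet normal -0.676 -0.105 -0.729
outer loop
vertex 0.76 3.246 -4.765
vertex -0.152 3.637 -3.976
vertex 0.45 4.018 -4.589
endloop
endfacet
facet normal 0.640 0.406 -0.652
outer loop
vertex 0.45 4.018 -4.589
vertex 1.632 3.383 -3.824
vertex 0.76 3.246 -4.765
endloop
endfacet
facet normal -0.640 -0.405 0.652
outer loop
vertex 0.158 2.865 -4.151
vertex 0.72 3.774 -3.035
vertex -0.152 3.637 -3.976
endloop
endfacet
facet normal 0.365 -0.908 -0.206
outer loop
vertex 1.03 3.002 -3.211
vertex 0.158 2.865 -4.151
vertex 1.632 3.383 -3.824
endloop
endfacet
facet normal -0.640 -0.406 0.653
outer loop
vertex 1.03 3.002 -3.211
vertex 0.72 3.774 -3.035
vertex 0.158 2.865 -4.151
endloop
endfacet
facet normal -0.365 0.908 0.206
outer loop
vertex -0.152 3.637 -3.976
vertex 0.72 3.774 -3.035
vertex 0.45 4.018 -4.589
endloop
endfacet
facet normal 0.640 0.405 -0.653
outer loop
vertex 1.322 4.155 -3.649
vertex 1.632 3.383 -3.824
vertex 0.45 4.018 -4.589
endloop
endfacet
facet normal -0.365 0.908 0.206
outer loop
vertex 0.45 4.018 -4.589
vertex 0.72 3.774 -3.035
vertex 1.322 4.155 -3.649
endloop
endfacet
facet normal 0.676 0.106 0.729
outer loop
vertex 1.322 4.155 -3.649
vertex 1.03 3.002 -3.211
vertex 1.632 3.383 -3.824
endloop
endfacet
facet normal 0.677 0.106 0.729
outer loop
vertex 0.72 3.774 -3.035
vertex 1.03 3.002 -3.211
vertex 1.322 4.155 -3.649
endloop
endfacet

endsolid


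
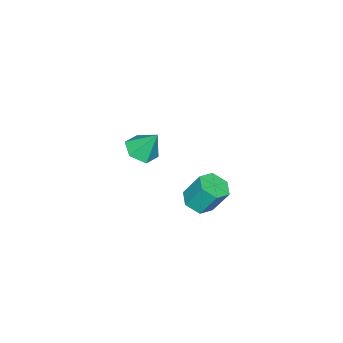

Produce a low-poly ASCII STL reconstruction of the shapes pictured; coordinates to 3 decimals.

solid 
facet normal 0.052 -0.519 -0.853
outer loop
vertex 0.176 -2.012 1.741
vertex -0.249 -2.465 1.991
vertex -0.483 -1.935 1.654
endloop
endfacet
facet normal 0.126 0.989 -0.075
outer loop
vertex 0.176 -2.012 1.741
vertex -0.483 -1.935 1.654
vertex -0.311 -1.855 2.989
endloop
endfacet
facet normal 0.052 -0.519 -0.853
outer loop
vertex -0.483 -1.935 1.654
vertex -0.249 -2.465 1.991
vertex -0.909 -2.388 1.904
endloop
endfacet
facet normal -0.714 0.699 0.050
outer loop
vertex -0.483 -1.935 1.654
vertex -0.909 -2.388 1.904
vertex -0.311 -1.855 2.989
endloop
endfacet
facet normal 0.051 -0.521 -0.852
outer loop
vertex -0.909 -2.388 1.904
vertex -0.249 -2.465 1.991
vertex -0.675 -2.917 2.242
endloop
endfacet
facet normal -0.862 -0.059 0.504
outer loop
vertex -0.909 -2.388 1.904
vertex -0.675 -2.917 2.242
vertex -0.311 -1.855 2.989
endloop
endfacet
facet normal 0.051 -0.521 -0.852
outer loop
vertex -0.675 -2.917 2.242
vertex -0.249 -2.465 1.991
vertex -0.015 -2.994 2.329
endloop
endfacet
facet normal -0.171 -0.527 0.833
outer loop
vertex -0.675 -2.917 2.242
vertex -0.015 -2.994 2.329
vertex -0.311 -1.855 2.989
endloop
endfacet
facet normal 0.054 -0.521 -0.852
outer loop
vertex -0.015 -2.994 2.329
vertex -0.249 -2.465 1.991
vertex 0.411 -2.541 2.079
endloop
endfacet
facet normal 0.666 -0.237 0.707
outer loop
vertex -0.015 -2.994 2.329
vertex 0.411 -2.541 2.079
vertex -0.311 -1.855 2.989
endloop
endfacet
facet normal 0.054 -0.521 -0.852
outer loop
vertex 0.411 -2.541 2.079
vertex -0.249 -2.465 1.991
vertex 0.176 -2.012 1.741
endloop
endfacet
facet normal 0.814 0.523 0.252
outer loop
vertex 0.411 -2.541 2.079
vertex 0.176 -2.012 1.741
vertex -0.311 -1.855 2.989
endloop
endfacet
facet normal 0.120 -0.486 -0.866
outer loop
vertex 3.251 1.352 3.428
vertex 2.715 1.505 3.268
vertex 3.165 1.847 3.138
endloop
endfacet
facet normal 0.982 0.188 0.030
outer loop
vertex 3.251 1.352 3.428
vertex 3.165 1.847 3.138
vertex 3.121 1.883 4.371
endloop
endfacet
facet normal 0.982 0.188 0.030
outer loop
vertex 3.121 1.883 4.371
vertex 3.165 1.847 3.138
vertex 3.035 2.378 4.081
endloop
endfacet
facet normal -0.119 0.486 0.866
outer loop
vertex 3.121 1.883 4.371
vertex 3.035 2.378 4.081
vertex 2.585 2.035 4.212
endloop
endfacet
facet normal 0.120 -0.487 -0.865
outer loop
vertex 3.165 1.847 3.138
vertex 2.715 1.505 3.268
vertex 2.628 1.999 2.978
endloop
endfacet
facet normal 0.361 0.833 -0.419
outer loop
vertex 3.165 1.847 3.138
vertex 2.628 1.999 2.978
vertex 3.035 2.378 4.081
endloop
endfacet
facet normal 0.361 0.833 -0.419
outer loop
vertex 3.035 2.378 4.081
vertex 2.628 1.999 2.978
vertex 2.498 2.53 3.921
endloop
endfacet
facet normal -0.120 0.487 0.865
outer loop
vertex 3.035 2.378 4.081
vertex 2.498 2.53 3.921
vertex 2.585 2.035 4.212
endloop
endfacet
facet normal 0.119 -0.487 -0.865
outer loop
vertex 2.628 1.999 2.978
vertex 2.715 1.505 3.268
vertex 2.179 1.657 3.109
endloop
endfacet
facet normal -0.621 0.643 -0.448
outer loop
vertex 2.628 1.999 2.978
vertex 2.179 1.657 3.109
vertex 2.498 2.53 3.921
endloop
endfacet
facet normal -0.621 0.643 -0.448
outer loop
vertex 2.498 2.53 3.921
vertex 2.179 1.657 3.109
vertex 2.049 2.188 4.052
endloop
endfacet
facet normal -0.119 0.488 0.865
outer loop
vertex 2.498 2.53 3.921
vertex 2.049 2.188 4.052
vertex 2.585 2.035 4.212
endloop
endfacet
facet normal 0.119 -0.486 -0.866
outer loop
vertex 2.179 1.657 3.109
vertex 2.715 1.505 3.268
vertex 2.265 1.162 3.399
endloop
endfacet
facet normal -0.982 -0.188 -0.030
outer loop
vertex 2.179 1.657 3.109
vertex 2.265 1.162 3.399
vertex 2.049 2.188 4.052
endloop
endfacet
facet normal -0.982 -0.188 -0.030
outer loop
vertex 2.049 2.188 4.052
vertex 2.265 1.162 3.399
vertex 2.135 1.693 4.342
endloop
endfacet
facet normal -0.120 0.486 0.866
outer loop
vertex 2.049 2.188 4.052
vertex 2.135 1.693 4.342
vertex 2.585 2.035 4.212
endloop
endfacet
facet normal 0.120 -0.487 -0.865
outer loop
vertex 2.265 1.162 3.399
vertex 2.715 1.505 3.268
vertex 2.802 1.01 3.559
endloop
endfacet
facet normal -0.361 -0.833 0.419
outer loop
vertex 2.265 1.162 3.399
vertex 2.802 1.01 3.559
vertex 2.135 1.693 4.342
endloop
endfacet
facet normal -0.361 -0.833 0.419
outer loop
vertex 2.135 1.693 4.342
vertex 2.802 1.01 3.559
vertex 2.672 1.541 4.502
endloop
endfacet
facet normal -0.120 0.487 0.865
outer loop
vertex 2.135 1.693 4.342
vertex 2.672 1.541 4.502
vertex 2.585 2.035 4.212
endloop
endfacet
facet normal 0.119 -0.488 -0.865
outer loop
vertex 2.802 1.01 3.559
vertex 2.715 1.505 3.268
vertex 3.251 1.352 3.428
endloop
endfacet
facet normal 0.621 -0.643 0.448
outer loop
vertex 2.802 1.01 3.559
vertex 3.251 1.352 3.428
vertex 2.672 1.541 4.502
endloop
endfacet
facet normal 0.621 -0.643 0.448
outer loop
vertex 2.672 1.541 4.502
vertex 3.251 1.352 3.428
vertex 3.121 1.883 4.371
endloop
endfacet
facet normal -0.119 0.487 0.865
outer loop
vertex 2.672 1.541 4.502
vertex 3.121 1.883 4.371
vertex 2.585 2.035 4.212
endloop
endfacet

endsolid


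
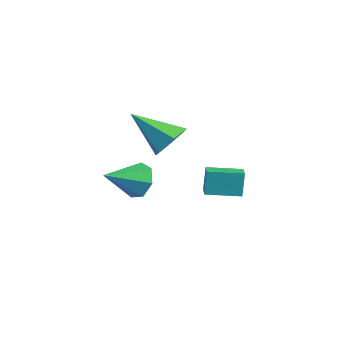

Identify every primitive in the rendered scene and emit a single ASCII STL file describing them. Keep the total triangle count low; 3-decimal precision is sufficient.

solid 
facet normal -0.286 0.894 -0.345
outer loop
vertex -0.204 -0.611 1.978
vertex -0.56 -1.009 1.241
vertex -0.961 -0.83 2.038
endloop
endfacet
facet normal 0.101 -0.076 0.992
outer loop
vertex -0.204 -0.611 1.978
vertex -0.961 -0.83 2.038
vertex -0.08 -2.511 1.819
endloop
endfacet
facet normal -0.285 0.894 -0.344
outer loop
vertex -0.961 -0.83 2.038
vertex -0.56 -1.009 1.241
vertex -1.416 -1.183 1.498
endloop
endfacet
facet normal -0.563 -0.390 0.729
outer loop
vertex -0.961 -0.83 2.038
vertex -1.416 -1.183 1.498
vertex -0.08 -2.511 1.819
endloop
endfacet
facet normal -0.285 0.894 -0.345
outer loop
vertex -1.416 -1.183 1.498
vertex -0.56 -1.009 1.241
vertex -1.226 -1.406 0.764
endloop
endfacet
facet normal -0.708 -0.705 0.031
outer loop
vertex -1.416 -1.183 1.498
vertex -1.226 -1.406 0.764
vertex -0.08 -2.511 1.819
endloop
endfacet
facet normal -0.286 0.894 -0.344
outer loop
vertex -1.226 -1.406 0.764
vertex -0.56 -1.009 1.241
vertex -0.535 -1.329 0.389
endloop
endfacet
facet normal -0.226 -0.785 -0.577
outer loop
vertex -1.226 -1.406 0.764
vertex -0.535 -1.329 0.389
vertex -0.08 -2.511 1.819
endloop
endfacet
facet normal -0.287 0.894 -0.344
outer loop
vertex -0.535 -1.329 0.389
vertex -0.56 -1.009 1.241
vertex 0.137 -1.011 0.655
endloop
endfacet
facet normal 0.521 -0.569 -0.636
outer loop
vertex -0.535 -1.329 0.389
vertex 0.137 -1.011 0.655
vertex -0.08 -2.511 1.819
endloop
endfacet
facet normal -0.287 0.894 -0.344
outer loop
vertex 0.137 -1.011 0.655
vertex -0.56 -1.009 1.241
vertex 0.284 -0.692 1.362
endloop
endfacet
facet normal 0.970 -0.220 -0.102
outer loop
vertex 0.137 -1.011 0.655
vertex 0.284 -0.692 1.362
vertex -0.08 -2.511 1.819
endloop
endfacet
facet normal -0.286 0.894 -0.344
outer loop
vertex 0.284 -0.692 1.362
vertex -0.56 -1.009 1.241
vertex -0.204 -0.611 1.978
endloop
endfacet
facet normal 0.784 -0.001 0.621
outer loop
vertex 0.284 -0.692 1.362
vertex -0.204 -0.611 1.978
vertex -0.08 -2.511 1.819
endloop
endfacet
facet normal 0.405 0.664 -0.628
outer loop
vertex -2.54 0.242 1.976
vertex -3.186 0.907 2.262
vertex -2.337 0.826 2.724
endloop
endfacet
facet normal 0.686 -0.652 0.323
outer loop
vertex -2.54 0.242 1.976
vertex -2.337 0.826 2.724
vertex -4.074 -0.547 3.638
endloop
endfacet
facet normal 0.405 0.663 -0.629
outer loop
vertex -2.337 0.826 2.724
vertex -3.186 0.907 2.262
vertex -2.983 1.491 3.009
endloop
endfacet
facet normal 0.439 0.042 0.897
outer loop
vertex -2.337 0.826 2.724
vertex -2.983 1.491 3.009
vertex -4.074 -0.547 3.638
endloop
endfacet
facet normal 0.405 0.663 -0.629
outer loop
vertex -2.983 1.491 3.009
vertex -3.186 0.907 2.262
vertex -3.832 1.572 2.547
endloop
endfacet
facet normal -0.391 0.456 0.799
outer loop
vertex -2.983 1.491 3.009
vertex -3.832 1.572 2.547
vertex -4.074 -0.547 3.638
endloop
endfacet
facet normal 0.405 0.663 -0.629
outer loop
vertex -3.832 1.572 2.547
vertex -3.186 0.907 2.262
vertex -4.035 0.988 1.8
endloop
endfacet
facet normal -0.976 0.177 0.127
outer loop
vertex -3.832 1.572 2.547
vertex -4.035 0.988 1.8
vertex -4.074 -0.547 3.638
endloop
endfacet
facet normal 0.405 0.664 -0.628
outer loop
vertex -4.035 0.988 1.8
vertex -3.186 0.907 2.262
vertex -3.389 0.323 1.514
endloop
endfacet
facet normal -0.730 -0.517 -0.447
outer loop
vertex -4.035 0.988 1.8
vertex -3.389 0.323 1.514
vertex -4.074 -0.547 3.638
endloop
endfacet
facet normal 0.405 0.664 -0.628
outer loop
vertex -3.389 0.323 1.514
vertex -3.186 0.907 2.262
vertex -2.54 0.242 1.976
endloop
endfacet
facet normal 0.101 -0.932 -0.349
outer loop
vertex -3.389 0.323 1.514
vertex -2.54 0.242 1.976
vertex -4.074 -0.547 3.638
endloop
endfacet
facet normal -0.977 0.202 -0.061
outer loop
vertex -4.141 2.595 0.394
vertex -3.822 4.097 0.266
vertex -4.088 2.479 -0.84
endloop
endfacet
facet normal -0.207 -0.975 0.083
outer loop
vertex -3.238 2.303 -0.786
vertex -4.141 2.595 0.394
vertex -4.088 2.479 -0.84
endloop
endfacet
facet normal -0.977 0.202 -0.061
outer loop
vertex -4.088 2.479 -0.84
vertex -3.822 4.097 0.266
vertex -3.769 3.981 -0.967
endloop
endfacet
facet normal 0.044 -0.093 -0.995
outer loop
vertex -3.769 3.981 -0.967
vertex -3.238 2.303 -0.786
vertex -4.088 2.479 -0.84
endloop
endfacet
facet normal -0.044 0.094 0.995
outer loop
vertex -4.141 2.595 0.394
vertex -2.972 3.921 0.32
vertex -3.822 4.097 0.266
endloop
endfacet
facet normal -0.207 -0.975 0.083
outer loop
vertex -3.291 2.419 0.447
vertex -4.141 2.595 0.394
vertex -3.238 2.303 -0.786
endloop
endfacet
facet normal -0.043 0.093 0.995
outer loop
vertex -3.291 2.419 0.447
vertex -2.972 3.921 0.32
vertex -4.141 2.595 0.394
endloop
endfacet
facet normal 0.207 0.975 -0.083
outer loop
vertex -3.822 4.097 0.266
vertex -2.972 3.921 0.32
vertex -3.769 3.981 -0.967
endloop
endfacet
facet normal 0.043 -0.094 -0.995
outer loop
vertex -2.919 3.805 -0.914
vertex -3.238 2.303 -0.786
vertex -3.769 3.981 -0.967
endloop
endfacet
facet normal 0.207 0.975 -0.083
outer loop
vertex -3.769 3.981 -0.967
vertex -2.972 3.921 0.32
vertex -2.919 3.805 -0.914
endloop
endfacet
facet normal 0.977 -0.202 0.061
outer loop
vertex -2.919 3.805 -0.914
vertex -3.291 2.419 0.447
vertex -3.238 2.303 -0.786
endloop
endfacet
facet normal 0.977 -0.202 0.061
outer loop
vertex -2.972 3.921 0.32
vertex -3.291 2.419 0.447
vertex -2.919 3.805 -0.914
endloop
endfacet

endsolid


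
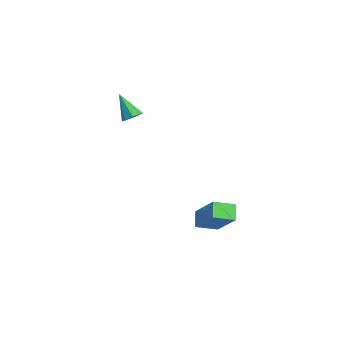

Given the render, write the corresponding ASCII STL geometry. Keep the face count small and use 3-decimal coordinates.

solid 
facet normal -0.690 0.491 0.531
outer loop
vertex 3.113 3.504 0.139
vertex 3.506 4.444 -0.22
vertex 1.887 3.433 -1.389
endloop
endfacet
facet normal -0.363 -0.871 0.332
outer loop
vertex 2.474 3.016 -1.84
vertex 3.113 3.504 0.139
vertex 1.887 3.433 -1.389
endloop
endfacet
facet normal -0.690 0.491 0.531
outer loop
vertex 1.887 3.433 -1.389
vertex 3.506 4.444 -0.22
vertex 2.28 4.373 -1.747
endloop
endfacet
facet normal -0.625 -0.036 -0.780
outer loop
vertex 2.28 4.373 -1.747
vertex 2.474 3.016 -1.84
vertex 1.887 3.433 -1.389
endloop
endfacet
facet normal 0.625 0.036 0.780
outer loop
vertex 3.113 3.504 0.139
vertex 4.093 4.027 -0.671
vertex 3.506 4.444 -0.22
endloop
endfacet
facet normal -0.363 -0.871 0.332
outer loop
vertex 3.7 3.087 -0.313
vertex 3.113 3.504 0.139
vertex 2.474 3.016 -1.84
endloop
endfacet
facet normal 0.625 0.035 0.780
outer loop
vertex 3.7 3.087 -0.313
vertex 4.093 4.027 -0.671
vertex 3.113 3.504 0.139
endloop
endfacet
facet normal 0.363 0.870 -0.332
outer loop
vertex 3.506 4.444 -0.22
vertex 4.093 4.027 -0.671
vertex 2.28 4.373 -1.747
endloop
endfacet
facet normal -0.626 -0.036 -0.779
outer loop
vertex 2.867 3.956 -2.199
vertex 2.474 3.016 -1.84
vertex 2.28 4.373 -1.747
endloop
endfacet
facet normal 0.363 0.871 -0.332
outer loop
vertex 2.28 4.373 -1.747
vertex 4.093 4.027 -0.671
vertex 2.867 3.956 -2.199
endloop
endfacet
facet normal 0.690 -0.491 -0.531
outer loop
vertex 2.867 3.956 -2.199
vertex 3.7 3.087 -0.313
vertex 2.474 3.016 -1.84
endloop
endfacet
facet normal 0.690 -0.491 -0.531
outer loop
vertex 4.093 4.027 -0.671
vertex 3.7 3.087 -0.313
vertex 2.867 3.956 -2.199
endloop
endfacet
facet normal 0.726 0.032 -0.687
outer loop
vertex -2.011 3.078 2.911
vertex -2.338 2.883 2.556
vertex -2.21 3.362 2.714
endloop
endfacet
facet normal 0.213 0.653 0.727
outer loop
vertex -2.011 3.078 2.911
vertex -2.21 3.362 2.714
vertex -3.362 2.837 3.524
endloop
endfacet
facet normal 0.727 0.032 -0.686
outer loop
vertex -2.21 3.362 2.714
vertex -2.338 2.883 2.556
vertex -2.483 3.365 2.425
endloop
endfacet
facet normal -0.252 0.935 0.248
outer loop
vertex -2.21 3.362 2.714
vertex -2.483 3.365 2.425
vertex -3.362 2.837 3.524
endloop
endfacet
facet normal 0.727 0.032 -0.686
outer loop
vertex -2.483 3.365 2.425
vertex -2.338 2.883 2.556
vertex -2.671 3.086 2.213
endloop
endfacet
facet normal -0.707 0.663 -0.246
outer loop
vertex -2.483 3.365 2.425
vertex -2.671 3.086 2.213
vertex -3.362 2.837 3.524
endloop
endfacet
facet normal 0.727 0.033 -0.686
outer loop
vertex -2.671 3.086 2.213
vertex -2.338 2.883 2.556
vertex -2.664 2.688 2.201
endloop
endfacet
facet normal -0.885 -0.001 -0.466
outer loop
vertex -2.671 3.086 2.213
vertex -2.664 2.688 2.201
vertex -3.362 2.837 3.524
endloop
endfacet
facet normal 0.727 0.034 -0.686
outer loop
vertex -2.664 2.688 2.201
vertex -2.338 2.883 2.556
vertex -2.465 2.405 2.398
endloop
endfacet
facet normal -0.681 -0.676 -0.283
outer loop
vertex -2.664 2.688 2.201
vertex -2.465 2.405 2.398
vertex -3.362 2.837 3.524
endloop
endfacet
facet normal 0.727 0.034 -0.686
outer loop
vertex -2.465 2.405 2.398
vertex -2.338 2.883 2.556
vertex -2.192 2.401 2.687
endloop
endfacet
facet normal -0.218 -0.957 0.193
outer loop
vertex -2.465 2.405 2.398
vertex -2.192 2.401 2.687
vertex -3.362 2.837 3.524
endloop
endfacet
facet normal 0.727 0.034 -0.686
outer loop
vertex -2.192 2.401 2.687
vertex -2.338 2.883 2.556
vertex -2.004 2.681 2.9
endloop
endfacet
facet normal 0.238 -0.684 0.689
outer loop
vertex -2.192 2.401 2.687
vertex -2.004 2.681 2.9
vertex -3.362 2.837 3.524
endloop
endfacet
facet normal 0.726 0.032 -0.687
outer loop
vertex -2.004 2.681 2.9
vertex -2.338 2.883 2.556
vertex -2.011 3.078 2.911
endloop
endfacet
facet normal 0.416 -0.018 0.909
outer loop
vertex -2.004 2.681 2.9
vertex -2.011 3.078 2.911
vertex -3.362 2.837 3.524
endloop
endfacet

endsolid


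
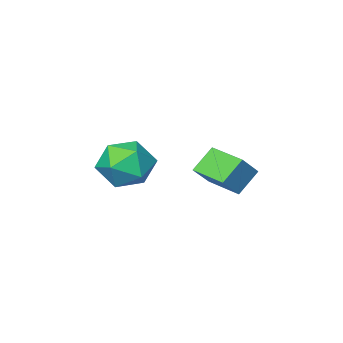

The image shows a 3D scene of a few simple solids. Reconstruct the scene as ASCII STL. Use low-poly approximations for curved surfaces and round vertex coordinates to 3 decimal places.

solid 
facet normal -0.053 0.010 0.999
outer loop
vertex 1.389 3.978 -0.527
vertex 0.776 2.972 -0.55
vertex 1.952 2.944 -0.487
endloop
endfacet
facet normal 0.544 0.326 0.773
outer loop
vertex 1.389 3.978 -0.527
vertex 1.952 2.944 -0.487
vertex 2.373 3.819 -1.153
endloop
endfacet
facet normal 0.360 0.867 0.345
outer loop
vertex 1.389 3.978 -0.527
vertex 2.373 3.819 -1.153
vertex 1.458 4.388 -1.628
endloop
endfacet
facet normal -0.353 0.884 0.307
outer loop
vertex 1.389 3.978 -0.527
vertex 1.458 4.388 -1.628
vertex 0.471 3.865 -1.256
endloop
endfacet
facet normal -0.608 0.354 0.711
outer loop
vertex 1.389 3.978 -0.527
vertex 0.471 3.865 -1.256
vertex 0.776 2.972 -0.55
endloop
endfacet
facet normal 0.912 -0.146 0.384
outer loop
vertex 2.373 3.819 -1.153
vertex 1.952 2.944 -0.487
vertex 2.369 2.715 -1.564
endloop
endfacet
facet normal -0.056 -0.660 0.749
outer loop
vertex 1.952 2.944 -0.487
vertex 0.776 2.972 -0.55
vertex 1.382 2.192 -1.192
endloop
endfacet
facet normal -0.954 -0.102 0.283
outer loop
vertex 0.776 2.972 -0.55
vertex 0.471 3.865 -1.256
vertex 0.467 2.761 -1.667
endloop
endfacet
facet normal -0.540 0.756 -0.370
outer loop
vertex 0.471 3.865 -1.256
vertex 1.458 4.388 -1.628
vertex 0.888 3.636 -2.333
endloop
endfacet
facet normal 0.612 0.728 -0.307
outer loop
vertex 1.458 4.388 -1.628
vertex 2.373 3.819 -1.153
vertex 2.064 3.608 -2.27
endloop
endfacet
facet normal 0.353 -0.884 -0.307
outer loop
vertex 1.451 2.602 -2.293
vertex 2.369 2.715 -1.564
vertex 1.382 2.192 -1.192
endloop
endfacet
facet normal -0.360 -0.867 -0.345
outer loop
vertex 1.451 2.602 -2.293
vertex 1.382 2.192 -1.192
vertex 0.467 2.761 -1.667
endloop
endfacet
facet normal -0.544 -0.326 -0.773
outer loop
vertex 1.451 2.602 -2.293
vertex 0.467 2.761 -1.667
vertex 0.888 3.636 -2.333
endloop
endfacet
facet normal 0.053 -0.010 -0.999
outer loop
vertex 1.451 2.602 -2.293
vertex 0.888 3.636 -2.333
vertex 2.064 3.608 -2.27
endloop
endfacet
facet normal 0.608 -0.354 -0.711
outer loop
vertex 1.451 2.602 -2.293
vertex 2.064 3.608 -2.27
vertex 2.369 2.715 -1.564
endloop
endfacet
facet normal 0.540 -0.756 0.370
outer loop
vertex 1.382 2.192 -1.192
vertex 2.369 2.715 -1.564
vertex 1.952 2.944 -0.487
endloop
endfacet
facet normal -0.612 -0.728 0.307
outer loop
vertex 0.467 2.761 -1.667
vertex 1.382 2.192 -1.192
vertex 0.776 2.972 -0.55
endloop
endfacet
facet normal -0.912 0.146 -0.384
outer loop
vertex 0.888 3.636 -2.333
vertex 0.467 2.761 -1.667
vertex 0.471 3.865 -1.256
endloop
endfacet
facet normal 0.056 0.660 -0.749
outer loop
vertex 2.064 3.608 -2.27
vertex 0.888 3.636 -2.333
vertex 1.458 4.388 -1.628
endloop
endfacet
facet normal 0.954 0.102 -0.283
outer loop
vertex 2.369 2.715 -1.564
vertex 2.064 3.608 -2.27
vertex 2.373 3.819 -1.153
endloop
endfacet
facet normal -0.685 -0.166 -0.710
outer loop
vertex -3.393 2.659 -2.586
vertex -3.658 4.223 -2.697
vertex -2.478 2.75 -3.49
endloop
endfacet
facet normal 0.166 -0.984 0.069
outer loop
vertex -1.622 2.957 -2.603
vertex -3.393 2.659 -2.586
vertex -2.478 2.75 -3.49
endloop
endfacet
facet normal -0.685 -0.166 -0.710
outer loop
vertex -2.478 2.75 -3.49
vertex -3.658 4.223 -2.697
vertex -2.743 4.314 -3.601
endloop
endfacet
facet normal 0.710 0.070 -0.701
outer loop
vertex -2.743 4.314 -3.601
vertex -1.622 2.957 -2.603
vertex -2.478 2.75 -3.49
endloop
endfacet
facet normal -0.710 -0.070 0.701
outer loop
vertex -3.393 2.659 -2.586
vertex -2.802 4.43 -1.81
vertex -3.658 4.223 -2.697
endloop
endfacet
facet normal 0.166 -0.984 0.069
outer loop
vertex -2.537 2.866 -1.699
vertex -3.393 2.659 -2.586
vertex -1.622 2.957 -2.603
endloop
endfacet
facet normal -0.710 -0.070 0.701
outer loop
vertex -2.537 2.866 -1.699
vertex -2.802 4.43 -1.81
vertex -3.393 2.659 -2.586
endloop
endfacet
facet normal -0.166 0.984 -0.069
outer loop
vertex -3.658 4.223 -2.697
vertex -2.802 4.43 -1.81
vertex -2.743 4.314 -3.601
endloop
endfacet
facet normal 0.710 0.070 -0.701
outer loop
vertex -1.887 4.521 -2.714
vertex -1.622 2.957 -2.603
vertex -2.743 4.314 -3.601
endloop
endfacet
facet normal -0.166 0.984 -0.069
outer loop
vertex -2.743 4.314 -3.601
vertex -2.802 4.43 -1.81
vertex -1.887 4.521 -2.714
endloop
endfacet
facet normal 0.685 0.166 0.710
outer loop
vertex -1.887 4.521 -2.714
vertex -2.537 2.866 -1.699
vertex -1.622 2.957 -2.603
endloop
endfacet
facet normal 0.685 0.166 0.710
outer loop
vertex -2.802 4.43 -1.81
vertex -2.537 2.866 -1.699
vertex -1.887 4.521 -2.714
endloop
endfacet

endsolid


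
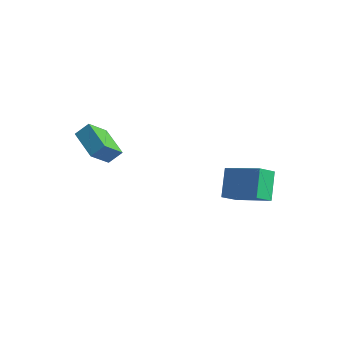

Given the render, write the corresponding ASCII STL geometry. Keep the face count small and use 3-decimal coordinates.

solid 
facet normal -0.433 -0.598 -0.674
outer loop
vertex -1.999 -1.749 2.042
vertex -3.493 -1.215 2.528
vertex -1.939 -0.699 1.072
endloop
endfacet
facet normal 0.901 -0.322 -0.293
outer loop
vertex -1.567 -0.185 1.652
vertex -1.999 -1.749 2.042
vertex -1.939 -0.699 1.072
endloop
endfacet
facet normal -0.433 -0.598 -0.674
outer loop
vertex -1.939 -0.699 1.072
vertex -3.493 -1.215 2.528
vertex -3.434 -0.165 1.559
endloop
endfacet
facet normal 0.042 0.734 -0.677
outer loop
vertex -3.434 -0.165 1.559
vertex -1.567 -0.185 1.652
vertex -1.939 -0.699 1.072
endloop
endfacet
facet normal -0.042 -0.734 0.678
outer loop
vertex -1.999 -1.749 2.042
vertex -3.121 -0.701 3.108
vertex -3.493 -1.215 2.528
endloop
endfacet
facet normal 0.900 -0.322 -0.294
outer loop
vertex -1.626 -1.235 2.621
vertex -1.999 -1.749 2.042
vertex -1.567 -0.185 1.652
endloop
endfacet
facet normal -0.041 -0.734 0.678
outer loop
vertex -1.626 -1.235 2.621
vertex -3.121 -0.701 3.108
vertex -1.999 -1.749 2.042
endloop
endfacet
facet normal -0.901 0.321 0.293
outer loop
vertex -3.493 -1.215 2.528
vertex -3.121 -0.701 3.108
vertex -3.434 -0.165 1.559
endloop
endfacet
facet normal 0.042 0.734 -0.678
outer loop
vertex -3.061 0.349 2.138
vertex -1.567 -0.185 1.652
vertex -3.434 -0.165 1.559
endloop
endfacet
facet normal -0.900 0.323 0.293
outer loop
vertex -3.434 -0.165 1.559
vertex -3.121 -0.701 3.108
vertex -3.061 0.349 2.138
endloop
endfacet
facet normal 0.433 0.598 0.674
outer loop
vertex -3.061 0.349 2.138
vertex -1.626 -1.235 2.621
vertex -1.567 -0.185 1.652
endloop
endfacet
facet normal 0.433 0.598 0.674
outer loop
vertex -3.121 -0.701 3.108
vertex -1.626 -1.235 2.621
vertex -3.061 0.349 2.138
endloop
endfacet
facet normal -0.374 0.576 0.727
outer loop
vertex 3.232 3.573 0.886
vertex 3.369 4.454 0.259
vertex 1.413 3.328 0.145
endloop
endfacet
facet normal -0.126 -0.808 0.576
outer loop
vertex 2.011 2.406 -1.019
vertex 3.232 3.573 0.886
vertex 1.413 3.328 0.145
endloop
endfacet
facet normal -0.374 0.576 0.727
outer loop
vertex 1.413 3.328 0.145
vertex 3.369 4.454 0.259
vertex 1.55 4.209 -0.483
endloop
endfacet
facet normal -0.919 -0.124 -0.374
outer loop
vertex 1.55 4.209 -0.483
vertex 2.011 2.406 -1.019
vertex 1.413 3.328 0.145
endloop
endfacet
facet normal 0.919 0.123 0.374
outer loop
vertex 3.232 3.573 0.886
vertex 3.967 3.532 -0.905
vertex 3.369 4.454 0.259
endloop
endfacet
facet normal -0.126 -0.808 0.576
outer loop
vertex 3.83 2.651 -0.277
vertex 3.232 3.573 0.886
vertex 2.011 2.406 -1.019
endloop
endfacet
facet normal 0.919 0.124 0.374
outer loop
vertex 3.83 2.651 -0.277
vertex 3.967 3.532 -0.905
vertex 3.232 3.573 0.886
endloop
endfacet
facet normal 0.126 0.808 -0.575
outer loop
vertex 3.369 4.454 0.259
vertex 3.967 3.532 -0.905
vertex 1.55 4.209 -0.483
endloop
endfacet
facet normal -0.919 -0.124 -0.375
outer loop
vertex 2.148 3.287 -1.646
vertex 2.011 2.406 -1.019
vertex 1.55 4.209 -0.483
endloop
endfacet
facet normal 0.126 0.808 -0.576
outer loop
vertex 1.55 4.209 -0.483
vertex 3.967 3.532 -0.905
vertex 2.148 3.287 -1.646
endloop
endfacet
facet normal 0.374 -0.576 -0.727
outer loop
vertex 2.148 3.287 -1.646
vertex 3.83 2.651 -0.277
vertex 2.011 2.406 -1.019
endloop
endfacet
facet normal 0.374 -0.576 -0.727
outer loop
vertex 3.967 3.532 -0.905
vertex 3.83 2.651 -0.277
vertex 2.148 3.287 -1.646
endloop
endfacet

endsolid


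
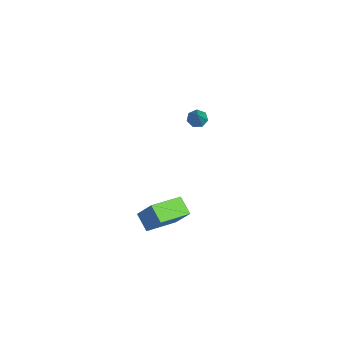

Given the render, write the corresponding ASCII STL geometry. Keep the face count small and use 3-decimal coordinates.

solid 
facet normal -0.652 0.184 -0.735
outer loop
vertex -2.073 -0.305 1.737
vertex -2.354 -0.01 2.06
vertex -1.963 0.133 1.749
endloop
endfacet
facet normal 0.856 -0.202 -0.477
outer loop
vertex -2.073 -0.305 1.737
vertex -1.963 0.133 1.749
vertex -1.146 -0.35 3.42
endloop
endfacet
facet normal -0.652 0.184 -0.735
outer loop
vertex -1.963 0.133 1.749
vertex -2.354 -0.01 2.06
vertex -2.147 0.463 1.995
endloop
endfacet
facet normal 0.779 0.591 -0.210
outer loop
vertex -1.963 0.133 1.749
vertex -2.147 0.463 1.995
vertex -1.146 -0.35 3.42
endloop
endfacet
facet normal -0.652 0.184 -0.735
outer loop
vertex -2.147 0.463 1.995
vertex -2.354 -0.01 2.06
vertex -2.487 0.437 2.29
endloop
endfacet
facet normal 0.236 0.906 0.351
outer loop
vertex -2.147 0.463 1.995
vertex -2.487 0.437 2.29
vertex -1.146 -0.35 3.42
endloop
endfacet
facet normal -0.653 0.184 -0.735
outer loop
vertex -2.487 0.437 2.29
vertex -2.354 -0.01 2.06
vertex -2.727 0.075 2.413
endloop
endfacet
facet normal -0.362 0.506 0.783
outer loop
vertex -2.487 0.437 2.29
vertex -2.727 0.075 2.413
vertex -1.146 -0.35 3.42
endloop
endfacet
facet normal -0.653 0.185 -0.734
outer loop
vertex -2.727 0.075 2.413
vertex -2.354 -0.01 2.06
vertex -2.686 -0.351 2.269
endloop
endfacet
facet normal -0.569 -0.312 0.761
outer loop
vertex -2.727 0.075 2.413
vertex -2.686 -0.351 2.269
vertex -1.146 -0.35 3.42
endloop
endfacet
facet normal -0.652 0.184 -0.736
outer loop
vertex -2.686 -0.351 2.269
vertex -2.354 -0.01 2.06
vertex -2.395 -0.52 1.969
endloop
endfacet
facet normal -0.226 -0.926 0.303
outer loop
vertex -2.686 -0.351 2.269
vertex -2.395 -0.52 1.969
vertex -1.146 -0.35 3.42
endloop
endfacet
facet normal -0.652 0.184 -0.735
outer loop
vertex -2.395 -0.52 1.969
vertex -2.354 -0.01 2.06
vertex -2.073 -0.305 1.737
endloop
endfacet
facet normal 0.408 -0.879 -0.248
outer loop
vertex -2.395 -0.52 1.969
vertex -2.073 -0.305 1.737
vertex -1.146 -0.35 3.42
endloop
endfacet
facet normal -0.455 -0.388 -0.801
outer loop
vertex 3.561 -4.434 1.167
vertex 2.889 -2.913 0.813
vertex 4.359 -4.212 0.606
endloop
endfacet
facet normal 0.396 -0.894 0.209
outer loop
vertex 4.951 -3.707 1.647
vertex 3.561 -4.434 1.167
vertex 4.359 -4.212 0.606
endloop
endfacet
facet normal -0.456 -0.389 -0.801
outer loop
vertex 4.359 -4.212 0.606
vertex 2.889 -2.913 0.813
vertex 3.686 -2.691 0.251
endloop
endfacet
facet normal 0.797 0.222 -0.561
outer loop
vertex 3.686 -2.691 0.251
vertex 4.951 -3.707 1.647
vertex 4.359 -4.212 0.606
endloop
endfacet
facet normal -0.797 -0.222 0.561
outer loop
vertex 3.561 -4.434 1.167
vertex 3.481 -2.408 1.854
vertex 2.889 -2.913 0.813
endloop
endfacet
facet normal 0.396 -0.894 0.208
outer loop
vertex 4.154 -3.929 2.209
vertex 3.561 -4.434 1.167
vertex 4.951 -3.707 1.647
endloop
endfacet
facet normal -0.797 -0.222 0.561
outer loop
vertex 4.154 -3.929 2.209
vertex 3.481 -2.408 1.854
vertex 3.561 -4.434 1.167
endloop
endfacet
facet normal -0.396 0.894 -0.209
outer loop
vertex 2.889 -2.913 0.813
vertex 3.481 -2.408 1.854
vertex 3.686 -2.691 0.251
endloop
endfacet
facet normal 0.797 0.222 -0.561
outer loop
vertex 4.279 -2.186 1.293
vertex 4.951 -3.707 1.647
vertex 3.686 -2.691 0.251
endloop
endfacet
facet normal -0.395 0.895 -0.208
outer loop
vertex 3.686 -2.691 0.251
vertex 3.481 -2.408 1.854
vertex 4.279 -2.186 1.293
endloop
endfacet
facet normal 0.456 0.388 0.801
outer loop
vertex 4.279 -2.186 1.293
vertex 4.154 -3.929 2.209
vertex 4.951 -3.707 1.647
endloop
endfacet
facet normal 0.455 0.388 0.801
outer loop
vertex 3.481 -2.408 1.854
vertex 4.154 -3.929 2.209
vertex 4.279 -2.186 1.293
endloop
endfacet

endsolid


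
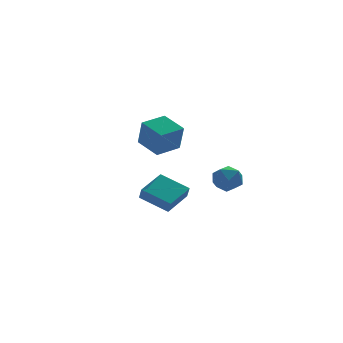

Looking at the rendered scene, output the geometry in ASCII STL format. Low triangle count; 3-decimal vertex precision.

solid 
facet normal -0.887 0.155 0.434
outer loop
vertex 1.484 -3.484 -0.128
vertex 1.917 -3.421 0.734
vertex 1.792 -2.627 0.196
endloop
endfacet
facet normal -0.883 0.406 -0.234
outer loop
vertex 1.484 -3.484 -0.128
vertex 1.792 -2.627 0.196
vertex 1.926 -2.869 -0.73
endloop
endfacet
facet normal -0.728 -0.135 -0.672
outer loop
vertex 1.484 -3.484 -0.128
vertex 1.926 -2.869 -0.73
vertex 2.133 -3.813 -0.765
endloop
endfacet
facet normal -0.636 -0.721 -0.275
outer loop
vertex 1.484 -3.484 -0.128
vertex 2.133 -3.813 -0.765
vertex 2.128 -4.154 0.14
endloop
endfacet
facet normal -0.734 -0.542 0.408
outer loop
vertex 1.484 -3.484 -0.128
vertex 2.128 -4.154 0.14
vertex 1.917 -3.421 0.734
endloop
endfacet
facet normal -0.360 0.888 -0.284
outer loop
vertex 1.926 -2.869 -0.73
vertex 1.792 -2.627 0.196
vertex 2.632 -2.426 -0.24
endloop
endfacet
facet normal -0.366 0.482 0.796
outer loop
vertex 1.792 -2.627 0.196
vertex 1.917 -3.421 0.734
vertex 2.627 -2.767 0.665
endloop
endfacet
facet normal -0.119 -0.646 0.754
outer loop
vertex 1.917 -3.421 0.734
vertex 2.128 -4.154 0.14
vertex 2.834 -3.711 0.63
endloop
endfacet
facet normal 0.041 -0.935 -0.352
outer loop
vertex 2.128 -4.154 0.14
vertex 2.133 -3.813 -0.765
vertex 2.968 -3.953 -0.296
endloop
endfacet
facet normal -0.109 0.013 -0.994
outer loop
vertex 2.133 -3.813 -0.765
vertex 1.926 -2.869 -0.73
vertex 2.843 -3.159 -0.834
endloop
endfacet
facet normal 0.636 0.721 0.275
outer loop
vertex 3.276 -3.096 0.028
vertex 2.632 -2.426 -0.24
vertex 2.627 -2.767 0.665
endloop
endfacet
facet normal 0.728 0.135 0.672
outer loop
vertex 3.276 -3.096 0.028
vertex 2.627 -2.767 0.665
vertex 2.834 -3.711 0.63
endloop
endfacet
facet normal 0.883 -0.406 0.234
outer loop
vertex 3.276 -3.096 0.028
vertex 2.834 -3.711 0.63
vertex 2.968 -3.953 -0.296
endloop
endfacet
facet normal 0.887 -0.155 -0.434
outer loop
vertex 3.276 -3.096 0.028
vertex 2.968 -3.953 -0.296
vertex 2.843 -3.159 -0.834
endloop
endfacet
facet normal 0.734 0.542 -0.408
outer loop
vertex 3.276 -3.096 0.028
vertex 2.843 -3.159 -0.834
vertex 2.632 -2.426 -0.24
endloop
endfacet
facet normal -0.041 0.935 0.352
outer loop
vertex 2.627 -2.767 0.665
vertex 2.632 -2.426 -0.24
vertex 1.792 -2.627 0.196
endloop
endfacet
facet normal 0.109 -0.013 0.994
outer loop
vertex 2.834 -3.711 0.63
vertex 2.627 -2.767 0.665
vertex 1.917 -3.421 0.734
endloop
endfacet
facet normal 0.360 -0.888 0.284
outer loop
vertex 2.968 -3.953 -0.296
vertex 2.834 -3.711 0.63
vertex 2.128 -4.154 0.14
endloop
endfacet
facet normal 0.366 -0.482 -0.796
outer loop
vertex 2.843 -3.159 -0.834
vertex 2.968 -3.953 -0.296
vertex 2.133 -3.813 -0.765
endloop
endfacet
facet normal 0.119 0.646 -0.754
outer loop
vertex 2.632 -2.426 -0.24
vertex 2.843 -3.159 -0.834
vertex 1.926 -2.869 -0.73
endloop
endfacet
facet normal -0.931 -0.346 -0.120
outer loop
vertex -1.084 -2.645 3.247
vertex -1.677 -1.24 3.794
vertex -1.106 -2.036 1.66
endloop
endfacet
facet normal 0.366 -0.867 -0.338
outer loop
vertex 0.337 -1.5 1.846
vertex -1.084 -2.645 3.247
vertex -1.106 -2.036 1.66
endloop
endfacet
facet normal -0.931 -0.346 -0.120
outer loop
vertex -1.106 -2.036 1.66
vertex -1.677 -1.24 3.794
vertex -1.699 -0.631 2.207
endloop
endfacet
facet normal -0.013 0.358 -0.934
outer loop
vertex -1.699 -0.631 2.207
vertex 0.337 -1.5 1.846
vertex -1.106 -2.036 1.66
endloop
endfacet
facet normal 0.013 -0.358 0.934
outer loop
vertex -1.084 -2.645 3.247
vertex -0.234 -0.704 3.98
vertex -1.677 -1.24 3.794
endloop
endfacet
facet normal 0.366 -0.867 -0.338
outer loop
vertex 0.359 -2.109 3.433
vertex -1.084 -2.645 3.247
vertex 0.337 -1.5 1.846
endloop
endfacet
facet normal 0.013 -0.358 0.934
outer loop
vertex 0.359 -2.109 3.433
vertex -0.234 -0.704 3.98
vertex -1.084 -2.645 3.247
endloop
endfacet
facet normal -0.366 0.867 0.338
outer loop
vertex -1.677 -1.24 3.794
vertex -0.234 -0.704 3.98
vertex -1.699 -0.631 2.207
endloop
endfacet
facet normal -0.013 0.358 -0.934
outer loop
vertex -0.256 -0.095 2.393
vertex 0.337 -1.5 1.846
vertex -1.699 -0.631 2.207
endloop
endfacet
facet normal -0.366 0.867 0.338
outer loop
vertex -1.699 -0.631 2.207
vertex -0.234 -0.704 3.98
vertex -0.256 -0.095 2.393
endloop
endfacet
facet normal 0.931 0.346 0.120
outer loop
vertex -0.256 -0.095 2.393
vertex 0.359 -2.109 3.433
vertex 0.337 -1.5 1.846
endloop
endfacet
facet normal 0.931 0.346 0.120
outer loop
vertex -0.234 -0.704 3.98
vertex 0.359 -2.109 3.433
vertex -0.256 -0.095 2.393
endloop
endfacet
facet normal -0.637 0.665 0.390
outer loop
vertex -0.216 3.444 -2.922
vertex 1.264 4.474 -2.261
vertex -0.198 3.917 -3.7
endloop
endfacet
facet normal -0.771 -0.536 -0.344
outer loop
vertex 1.076 2.586 -4.479
vertex -0.216 3.444 -2.922
vertex -0.198 3.917 -3.7
endloop
endfacet
facet normal -0.637 0.665 0.390
outer loop
vertex -0.198 3.917 -3.7
vertex 1.264 4.474 -2.261
vertex 1.282 4.947 -3.039
endloop
endfacet
facet normal 0.020 0.519 -0.854
outer loop
vertex 1.282 4.947 -3.039
vertex 1.076 2.586 -4.479
vertex -0.198 3.917 -3.7
endloop
endfacet
facet normal -0.020 -0.519 0.854
outer loop
vertex -0.216 3.444 -2.922
vertex 2.538 3.143 -3.04
vertex 1.264 4.474 -2.261
endloop
endfacet
facet normal -0.771 -0.536 -0.344
outer loop
vertex 1.058 2.113 -3.701
vertex -0.216 3.444 -2.922
vertex 1.076 2.586 -4.479
endloop
endfacet
facet normal -0.020 -0.519 0.854
outer loop
vertex 1.058 2.113 -3.701
vertex 2.538 3.143 -3.04
vertex -0.216 3.444 -2.922
endloop
endfacet
facet normal 0.771 0.536 0.344
outer loop
vertex 1.264 4.474 -2.261
vertex 2.538 3.143 -3.04
vertex 1.282 4.947 -3.039
endloop
endfacet
facet normal 0.020 0.519 -0.854
outer loop
vertex 2.556 3.616 -3.818
vertex 1.076 2.586 -4.479
vertex 1.282 4.947 -3.039
endloop
endfacet
facet normal 0.771 0.536 0.344
outer loop
vertex 1.282 4.947 -3.039
vertex 2.538 3.143 -3.04
vertex 2.556 3.616 -3.818
endloop
endfacet
facet normal 0.637 -0.665 -0.390
outer loop
vertex 2.556 3.616 -3.818
vertex 1.058 2.113 -3.701
vertex 1.076 2.586 -4.479
endloop
endfacet
facet normal 0.637 -0.665 -0.390
outer loop
vertex 2.538 3.143 -3.04
vertex 1.058 2.113 -3.701
vertex 2.556 3.616 -3.818
endloop
endfacet

endsolid
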